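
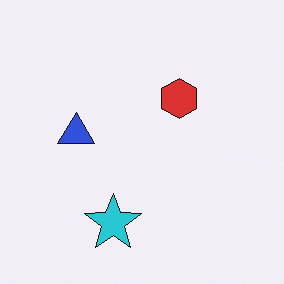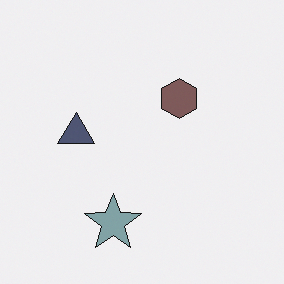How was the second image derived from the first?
The second image is the first heavily desaturated.

All colors are more muted and greyish — a global saturation change.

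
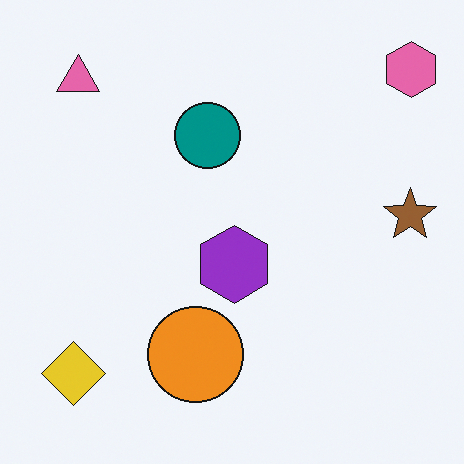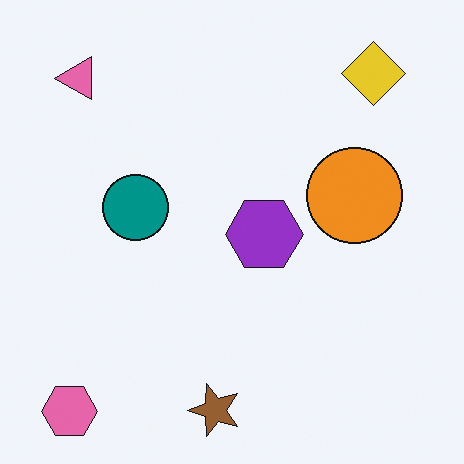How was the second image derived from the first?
This is the original image transposed (reflected across the top-left ↔ bottom-right diagonal).

Shapes have swapped their row and column positions — what was in the top-right is now in the bottom-left — a diagonal reflection.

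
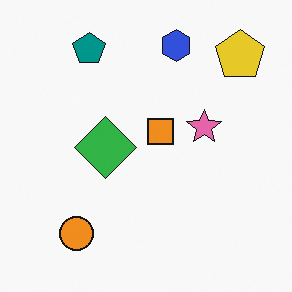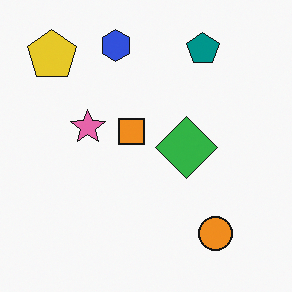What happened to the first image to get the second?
It was flipped horizontally (left ↔ right).

The yellow pentagon is in the top-right of the first image and the top-left of the second — shapes on opposite sides of the vertical midline have swapped in a mirror flip.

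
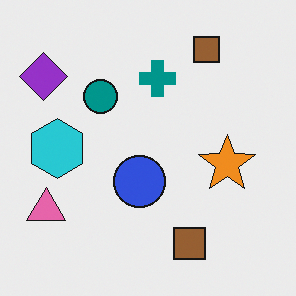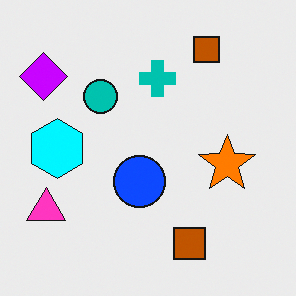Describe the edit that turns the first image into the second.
The transformation is: made much more vivid (saturation change).

All colors are more vivid — a global saturation change.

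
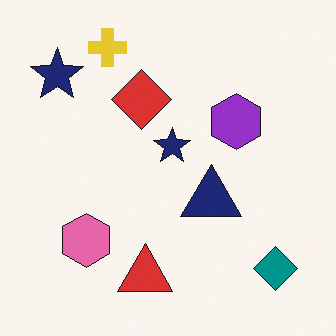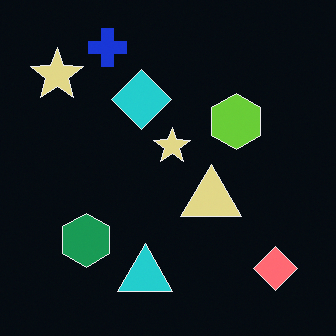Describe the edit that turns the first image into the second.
This is the original image color-inverted (negative).

The light background has become dark and every shape's color is its complement — a photographic negative.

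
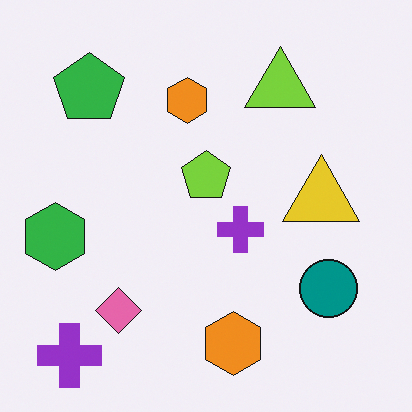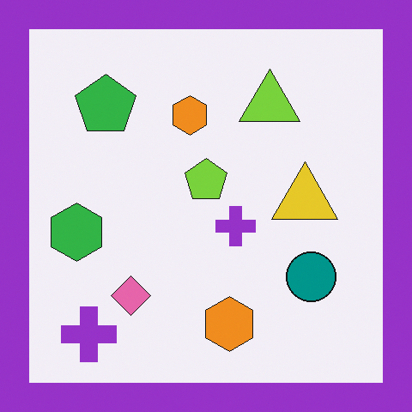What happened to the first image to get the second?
The second image is the first framed with a purple border.

A solid purple frame runs around the edge of the second image, with the content slightly shrunk inside it.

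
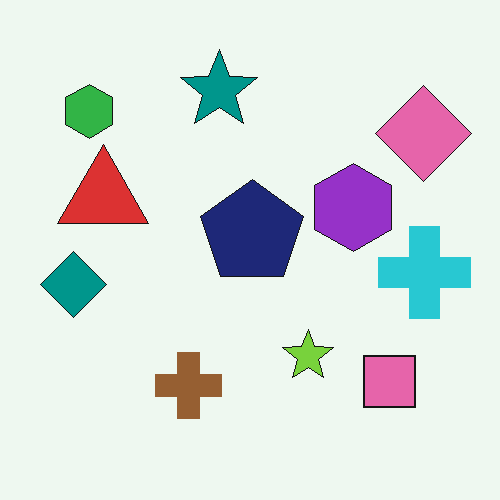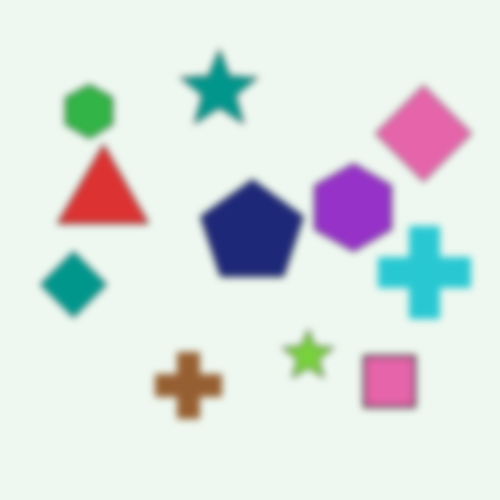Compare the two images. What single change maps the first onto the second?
The transformation is: noticeably gaussian-blurred.

Shape edges and outlines are uniformly softened across the whole image.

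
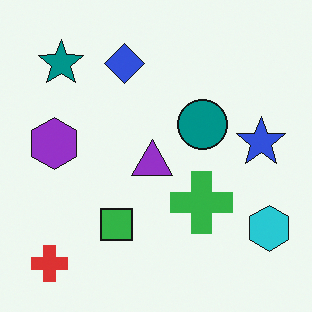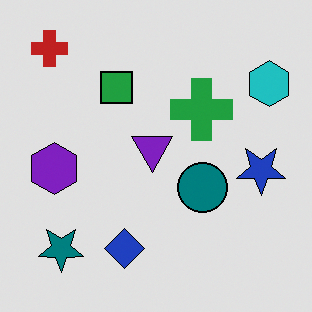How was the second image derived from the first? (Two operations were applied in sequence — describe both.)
This is the original image flipped vertically (top ↔ bottom), then posterized to a reduced palette.

The red cross is in the bottom-left of the first image and the top-left of the second — shapes on opposite sides of the horizontal midline have swapped in a mirror flip. Each flat color has snapped to a coarser quantized level — most visibly, the near-white background has dropped to a flat grey.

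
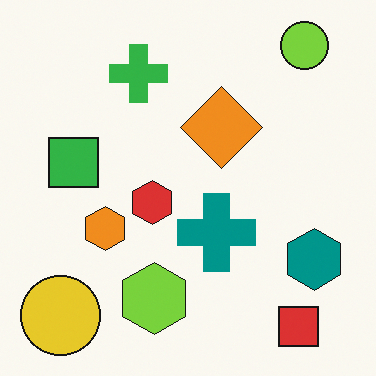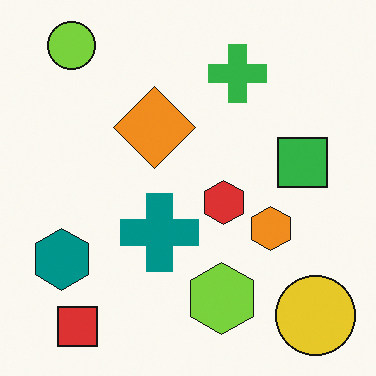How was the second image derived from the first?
The image was flipped horizontally (left ↔ right).

The yellow circle is in the bottom-left of the first image and the bottom-right of the second — shapes on opposite sides of the vertical midline have swapped in a mirror flip.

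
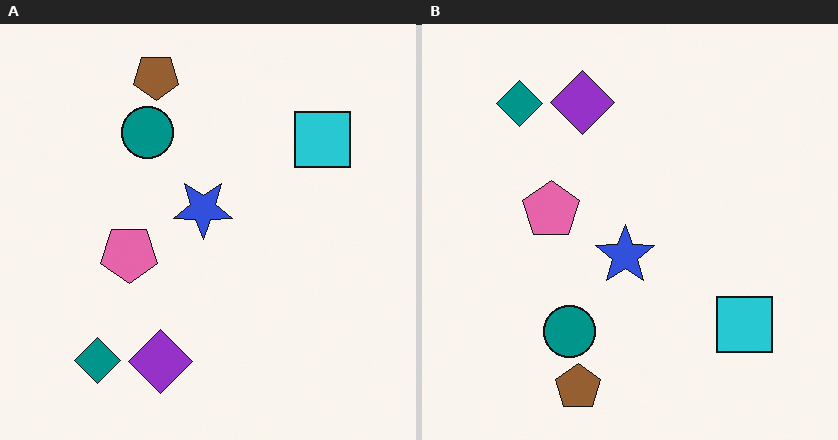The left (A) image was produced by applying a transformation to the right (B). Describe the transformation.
The image was flipped vertically (top ↔ bottom).

The brown pentagon is in the bottom of the right (B) image and the top of the left (A) — shapes on opposite sides of the horizontal midline have swapped in a mirror flip.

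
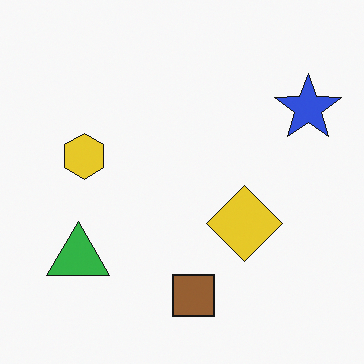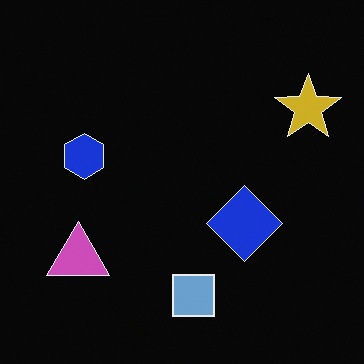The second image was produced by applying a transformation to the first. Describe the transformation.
The second image is the first color-inverted (negative).

The light background has become dark and every shape's color is its complement — a photographic negative.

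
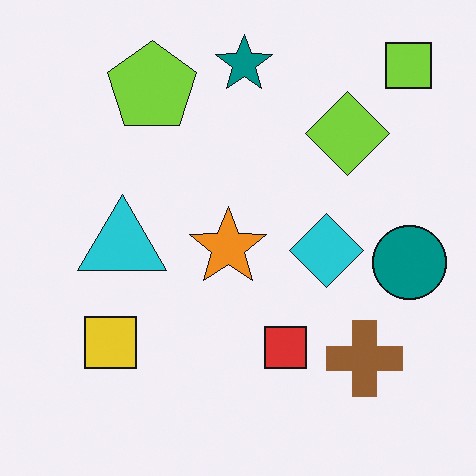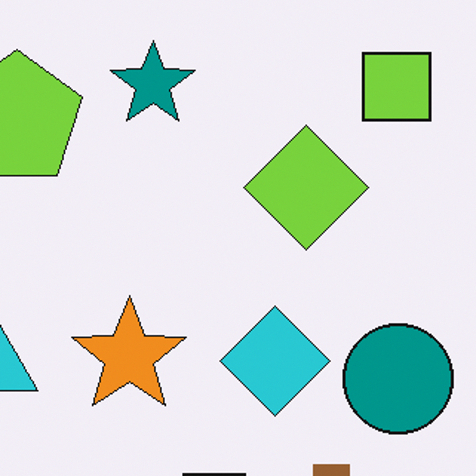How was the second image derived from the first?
This is the original image cropped to a modestly smaller region and rescaled.

The visible shapes are larger and the field of view is narrower; shapes near the original edges may be partly or wholly outside the frame — a crop-and-rescale.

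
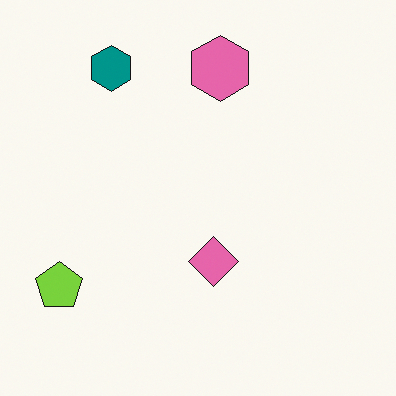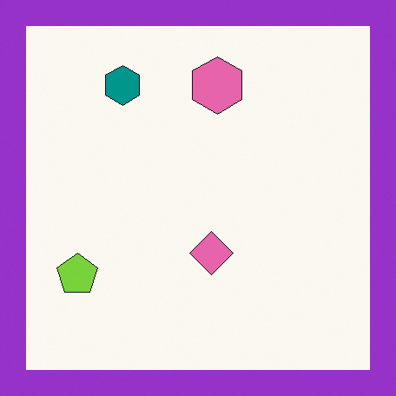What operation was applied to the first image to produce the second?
The second image is the first framed with a purple border.

A solid purple frame runs around the edge of the second image, with the content slightly shrunk inside it.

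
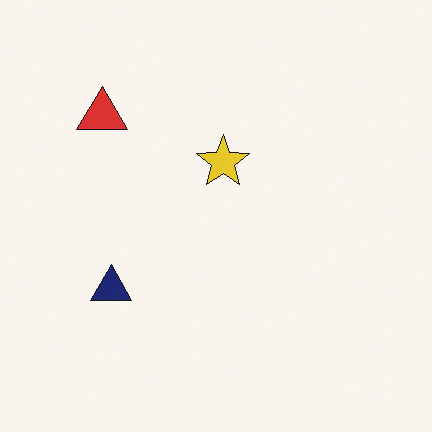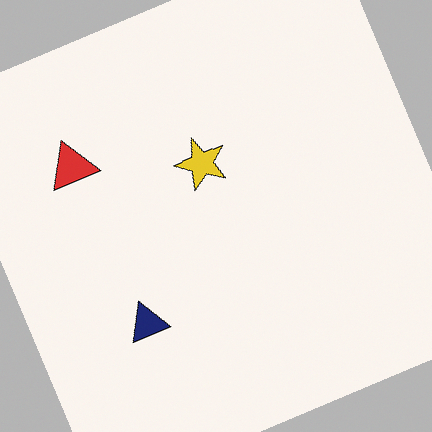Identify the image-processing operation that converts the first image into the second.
It was rotated counter-clockwise by a moderate amount.

Every shape is tilted by the same angle and the image corners show triangular fill wedges — a whole-image rotation by a non-right angle.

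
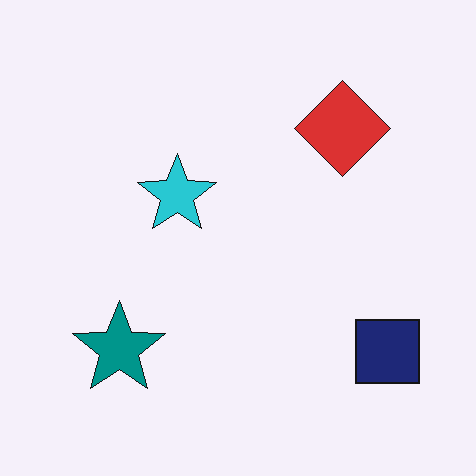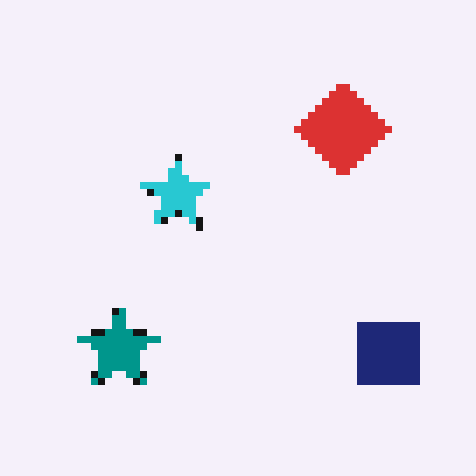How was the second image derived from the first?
It was pixelated into visible square blocks.

Shapes are reduced to large square blocks; fine edges and outlines are lost — a downscale-then-upscale (mosaic) effect.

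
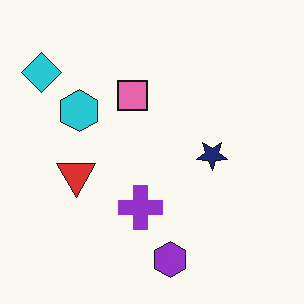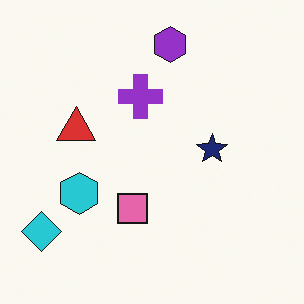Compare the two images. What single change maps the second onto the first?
Flipped vertically (top ↔ bottom).

The purple hexagon is in the top of the second image and the bottom of the first — shapes on opposite sides of the horizontal midline have swapped in a mirror flip.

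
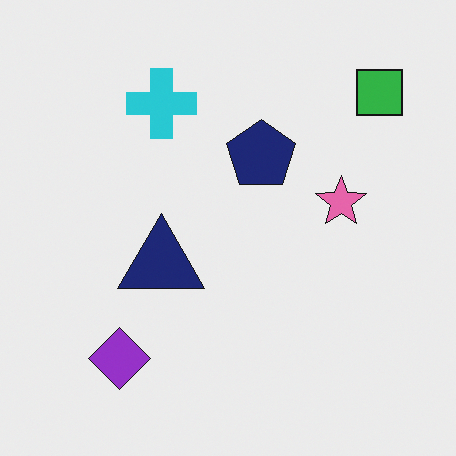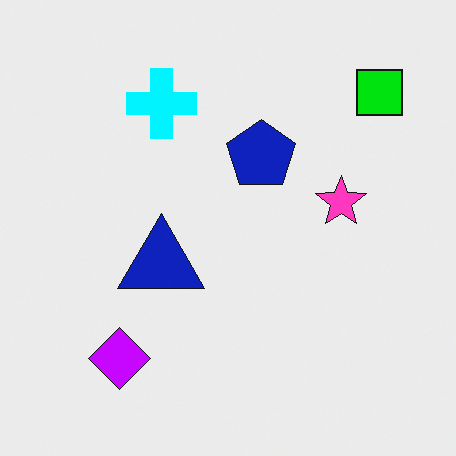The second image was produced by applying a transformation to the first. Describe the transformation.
It was heavily oversaturated.

All colors are more vivid — a global saturation change.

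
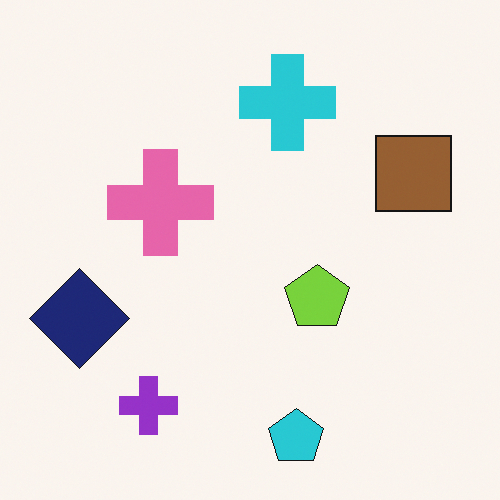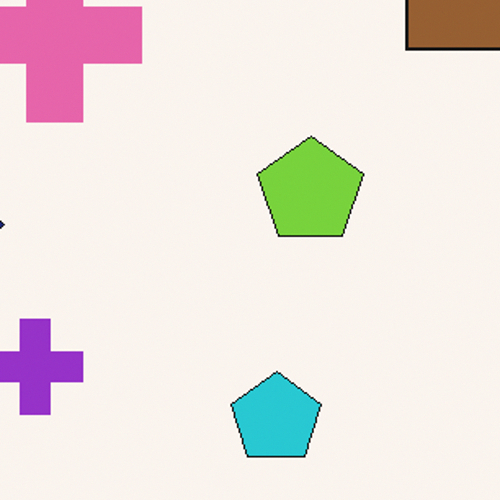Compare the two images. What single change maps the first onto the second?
The image was cropped to a noticeably smaller region and rescaled.

The visible shapes are larger and the field of view is narrower; shapes near the original edges may be partly or wholly outside the frame — a crop-and-rescale.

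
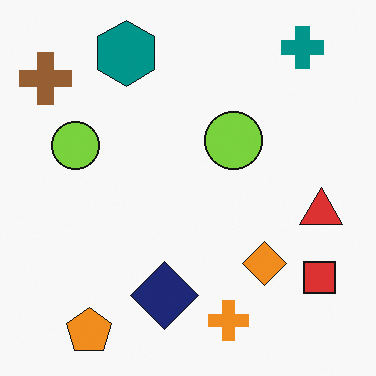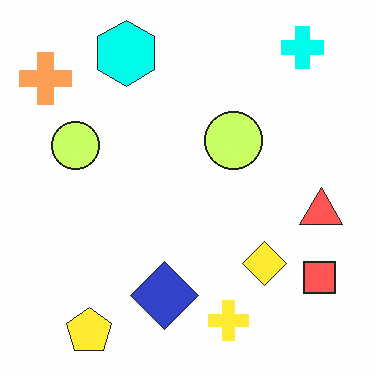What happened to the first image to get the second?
Noticeably brightened.

Every pixel — background and shapes alike — is uniformly brightened.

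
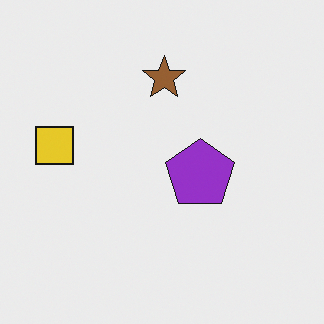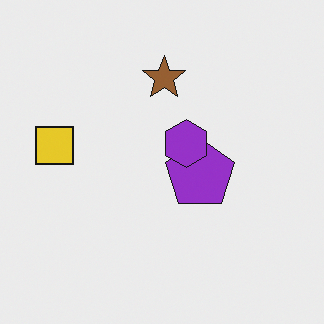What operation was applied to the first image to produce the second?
It was overlaid with an additional purple hexagon.

A purple hexagon appears in the second image that is absent from the first.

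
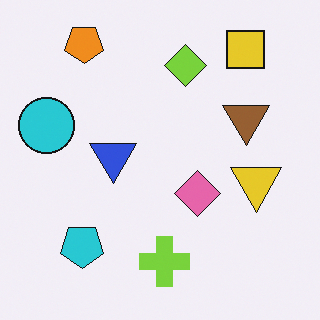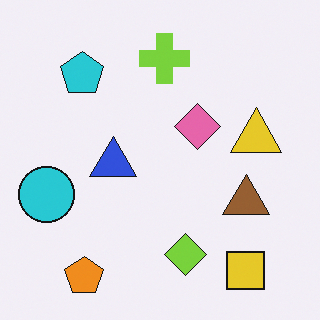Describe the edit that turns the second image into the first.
Flipped vertically (top ↔ bottom).

The orange pentagon is in the bottom-left of the second image and the top-left of the first — shapes on opposite sides of the horizontal midline have swapped in a mirror flip.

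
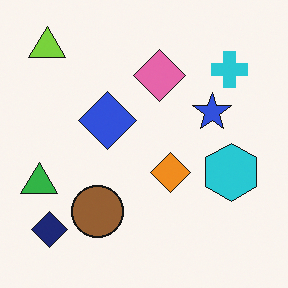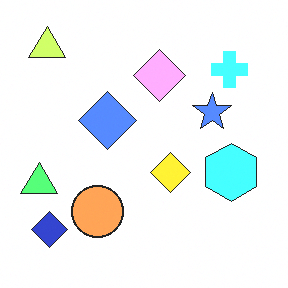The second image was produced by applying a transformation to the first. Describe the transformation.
The transformation is: substantially brightened.

Every pixel — background and shapes alike — is uniformly brightened.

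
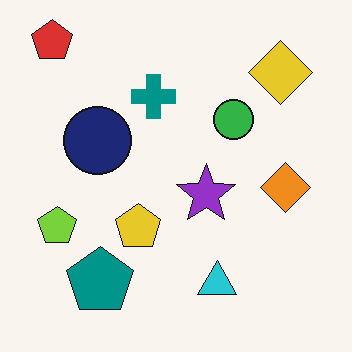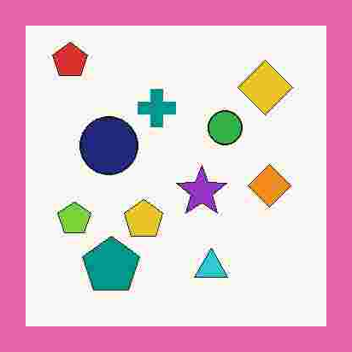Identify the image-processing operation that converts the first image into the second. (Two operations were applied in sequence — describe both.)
This is the original image degraded with heavy JPEG compression, then framed with a pink border.

Blocky 8×8 compression artifacts appear around shape edges and the flat background shows ringing — characteristic JPEG degradation. A solid pink frame runs around the edge of the second image, with the content slightly shrunk inside it.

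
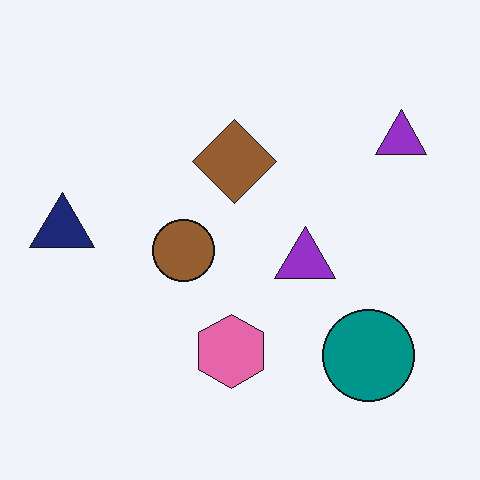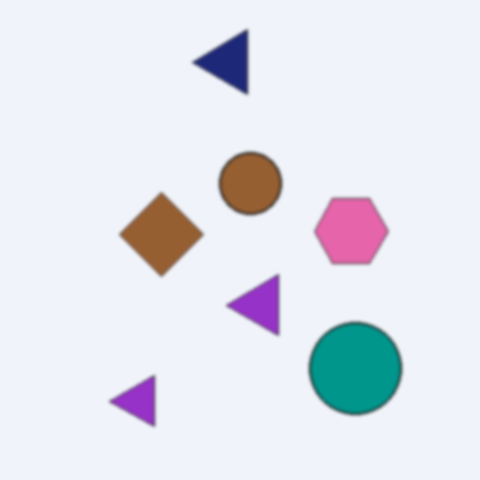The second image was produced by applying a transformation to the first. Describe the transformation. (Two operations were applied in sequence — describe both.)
The image was slightly softened, then transposed (reflected across the top-left ↔ bottom-right diagonal).

Shape edges and outlines are uniformly softened across the whole image. Shapes have swapped their row and column positions — what was in the top-right is now in the bottom-left — a diagonal reflection.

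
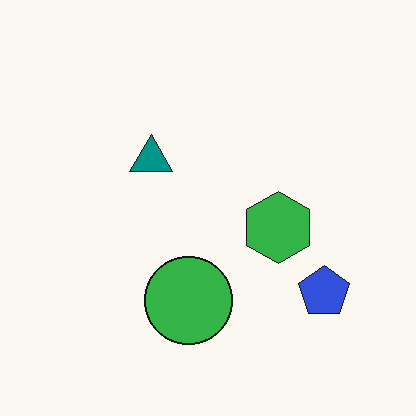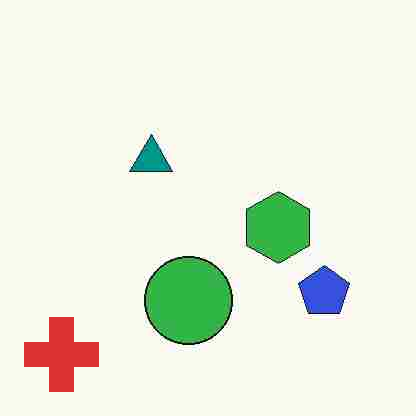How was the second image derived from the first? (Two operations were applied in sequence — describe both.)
Degraded with heavy JPEG compression, then overlaid with an additional red cross.

Blocky 8×8 compression artifacts appear around shape edges and the flat background shows ringing — characteristic JPEG degradation. A red cross appears in the second image that is absent from the first.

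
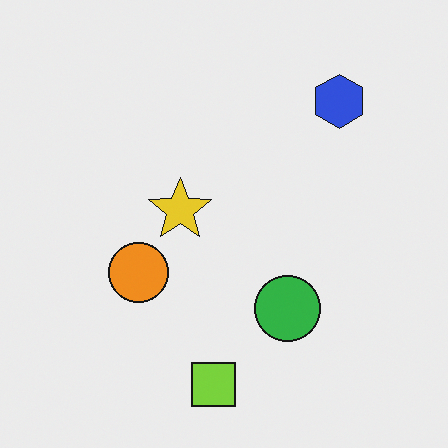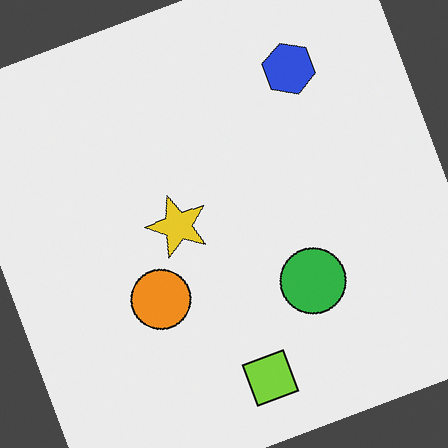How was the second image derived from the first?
Rotated counter-clockwise by a moderate amount.

Every shape is tilted by the same angle and the image corners show triangular fill wedges — a whole-image rotation by a non-right angle.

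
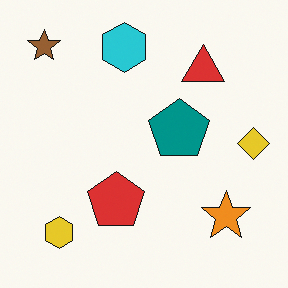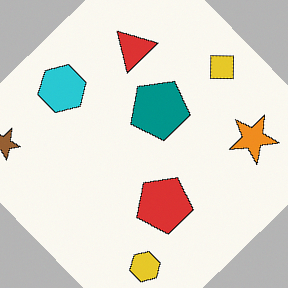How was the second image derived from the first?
Rotated counter-clockwise by a large amount — several tens of degrees.

Every shape is tilted by the same angle and the image corners show triangular fill wedges — a whole-image rotation by a non-right angle.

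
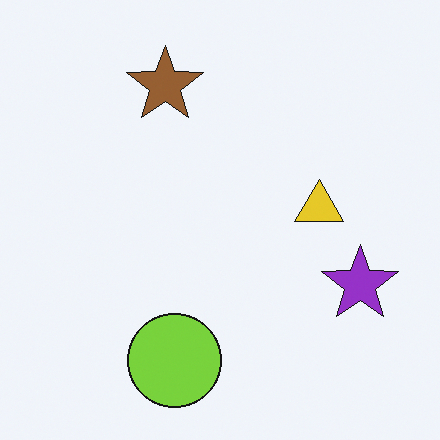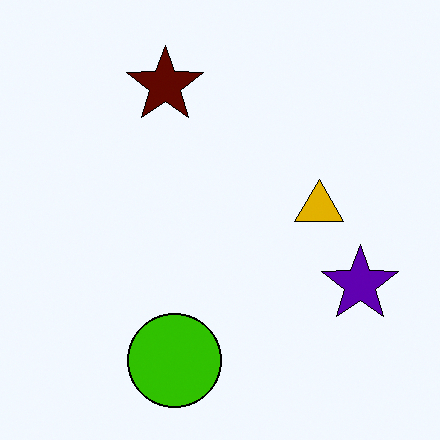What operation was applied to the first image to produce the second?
The transformation is: boosted in contrast.

Tones are pushed away from mid-grey across the whole image — a global contrast change.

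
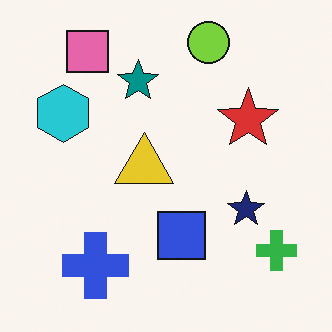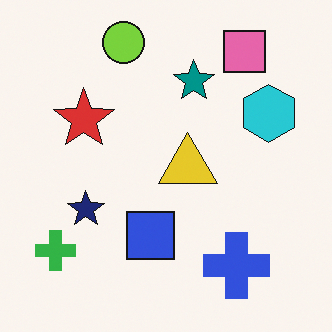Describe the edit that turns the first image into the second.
The image was flipped horizontally (left ↔ right).

The green cross is in the bottom-right of the first image and the bottom-left of the second — shapes on opposite sides of the vertical midline have swapped in a mirror flip.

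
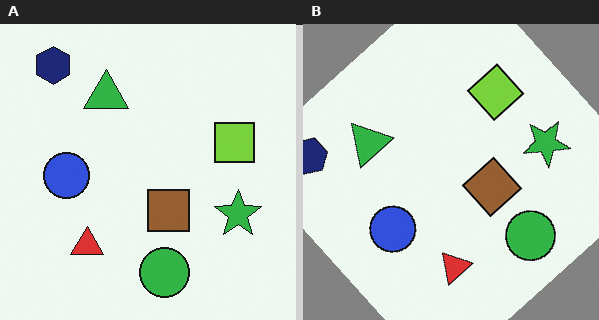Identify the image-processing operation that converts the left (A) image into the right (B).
The right (B) image is the left (A) rotated counter-clockwise by a large amount — several tens of degrees.

Every shape is tilted by the same angle and the image corners show triangular fill wedges — a whole-image rotation by a non-right angle.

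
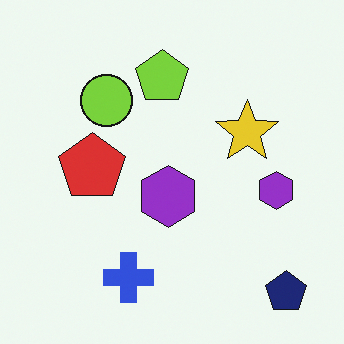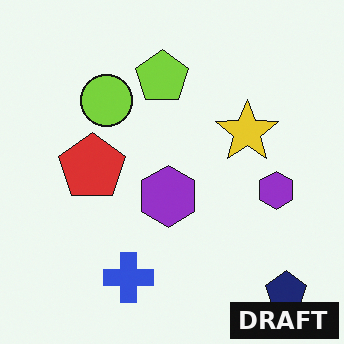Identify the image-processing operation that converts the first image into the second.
It was watermarked with the text "DRAFT" in the lower-right corner.

A dark label reading "DRAFT" appears in the lower-right corner.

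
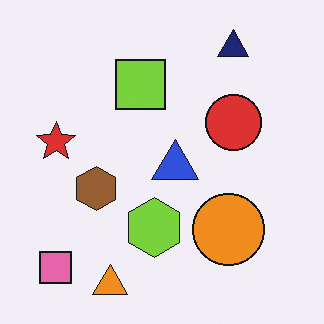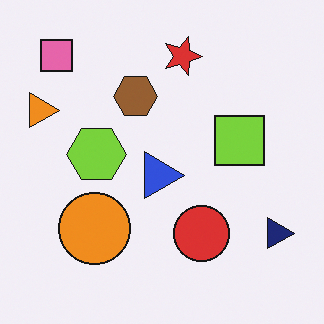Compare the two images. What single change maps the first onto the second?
The transformation is: rotated 90° clockwise.

The pink square sits in the bottom-left of the first image and the top-left of the second — consistent with a whole-image 90° clockwise rotation.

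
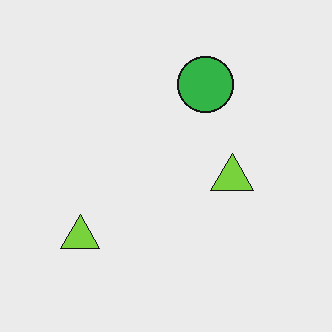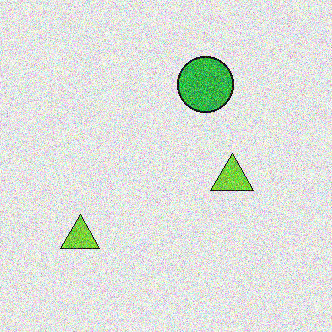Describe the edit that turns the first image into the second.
The second image is the first degraded with heavy additive noise.

Random speckle covers the whole image, including the flat background.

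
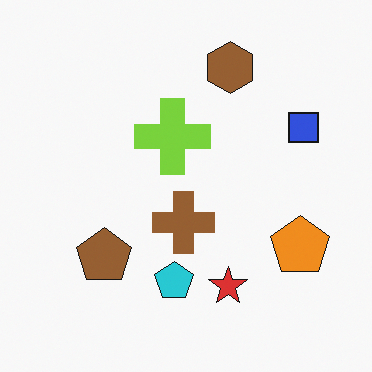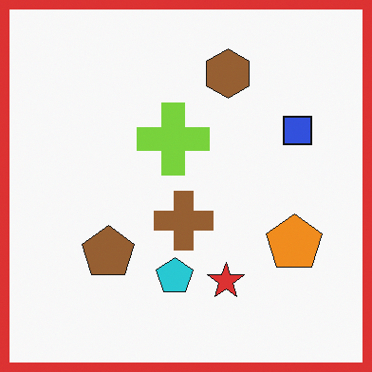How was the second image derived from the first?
The second image is the first framed with a red border.

A solid red frame runs around the edge of the second image, with the content slightly shrunk inside it.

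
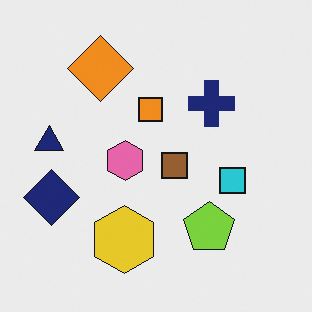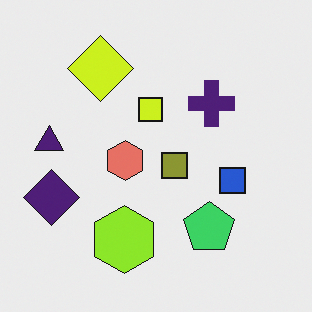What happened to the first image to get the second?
Hue-shifted slightly.

Every shape's color has rotated by the same amount around the hue wheel — a uniform hue shift.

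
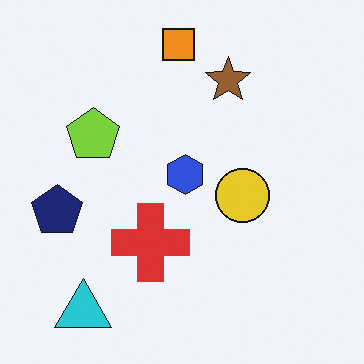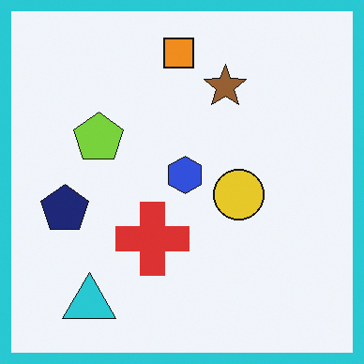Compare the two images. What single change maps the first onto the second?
The second image is the first framed with a cyan border.

A solid cyan frame runs around the edge of the second image, with the content slightly shrunk inside it.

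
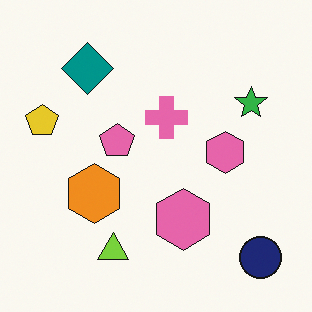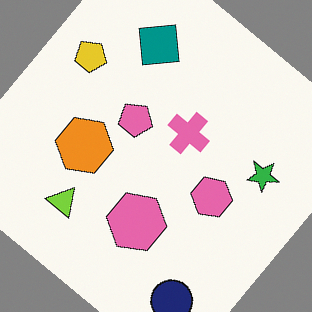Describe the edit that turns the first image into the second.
This is the original image rotated clockwise by a large amount — several tens of degrees.

Every shape is tilted by the same angle and the image corners show triangular fill wedges — a whole-image rotation by a non-right angle.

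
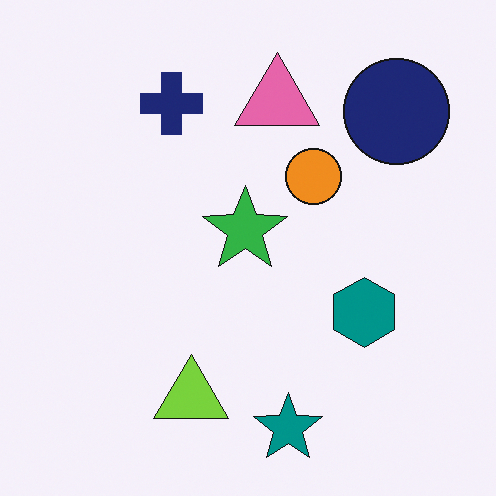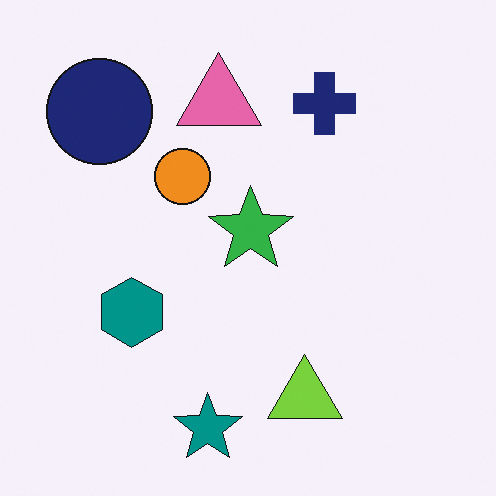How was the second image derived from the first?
The second image is the first flipped horizontally (left ↔ right).

The navy circle is in the top-right of the first image and the top-left of the second — shapes on opposite sides of the vertical midline have swapped in a mirror flip.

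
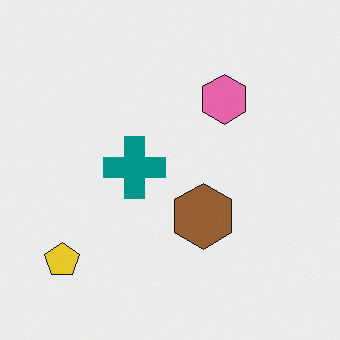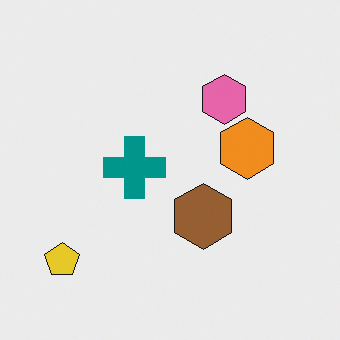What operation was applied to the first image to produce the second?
It was overlaid with an additional orange hexagon.

An orange hexagon appears in the second image that is absent from the first.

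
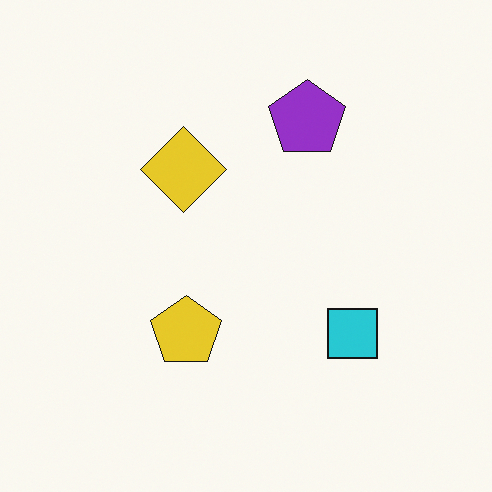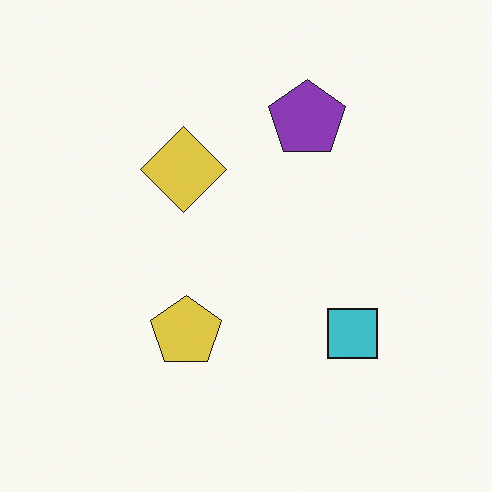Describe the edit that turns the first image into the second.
This is the original image slightly desaturated.

All colors are more muted and greyish — a global saturation change.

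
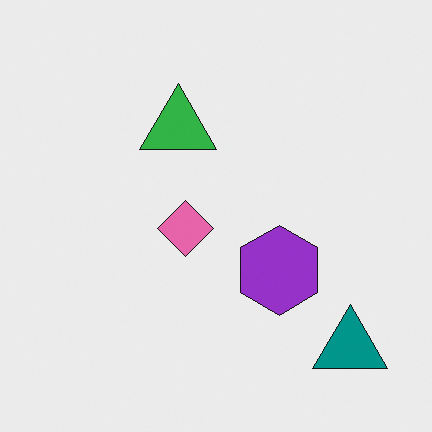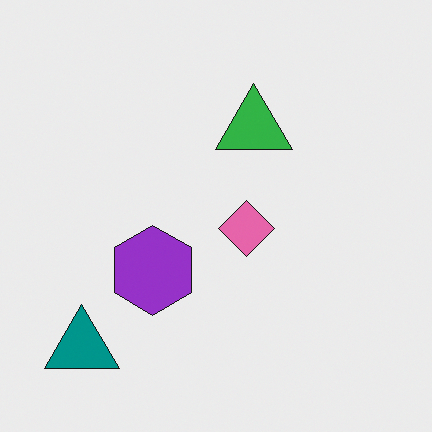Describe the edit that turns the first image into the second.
The image was flipped horizontally (left ↔ right).

The teal triangle is in the bottom-right of the first image and the bottom-left of the second — shapes on opposite sides of the vertical midline have swapped in a mirror flip.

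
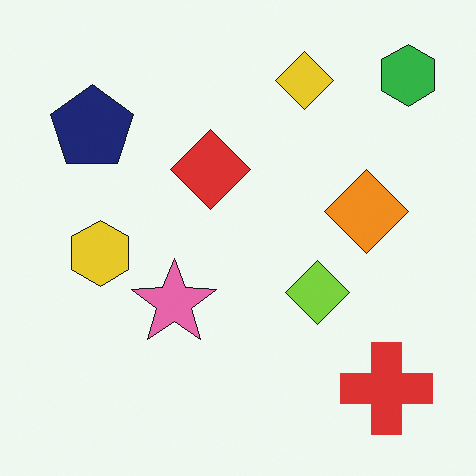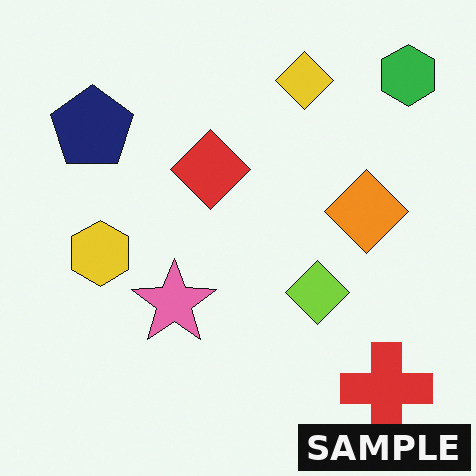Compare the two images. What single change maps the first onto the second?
This is the original image watermarked with the text "SAMPLE" in the lower-right corner.

A dark label reading "SAMPLE" appears in the lower-right corner.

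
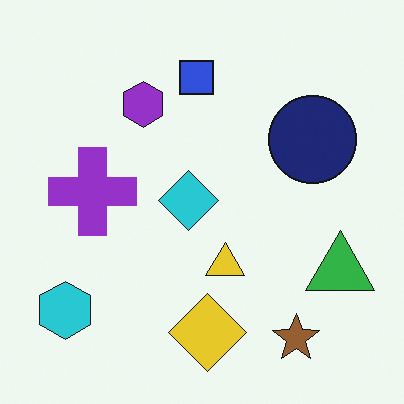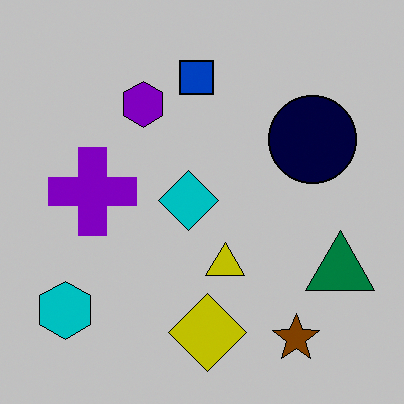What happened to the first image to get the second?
The second image is the first heavily posterized to just a handful of flat colors.

Each flat color has snapped to a coarser quantized level — most visibly, the near-white background has dropped to a flat grey.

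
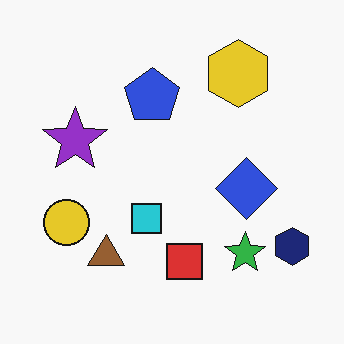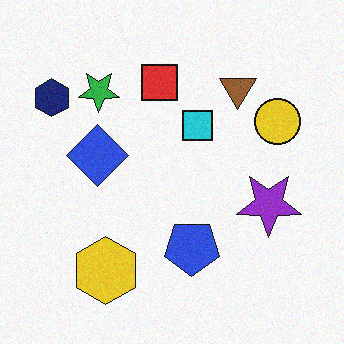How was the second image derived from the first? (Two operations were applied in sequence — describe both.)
It was degraded with light additive noise, then rotated 180°.

Random speckle covers the whole image, including the flat background. The navy hexagon sits in the bottom-right of the first image and the top-left of the second — consistent with a whole-image 180° rotation.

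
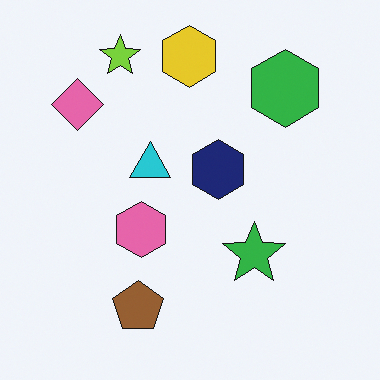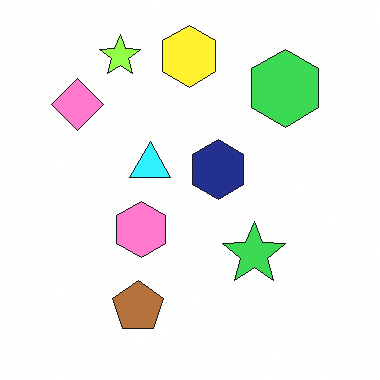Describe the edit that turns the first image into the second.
This is the original image brightened a little.

Every pixel — background and shapes alike — is uniformly brightened.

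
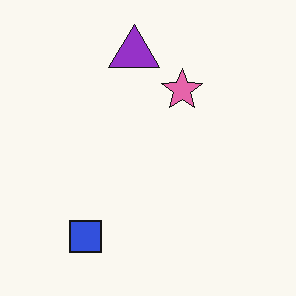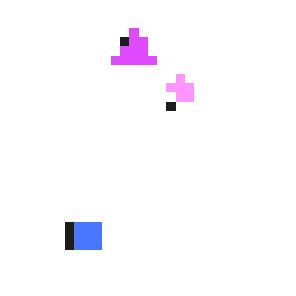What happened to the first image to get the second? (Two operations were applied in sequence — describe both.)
This is the original image brightened a lot, then heavily pixelated into large blocks.

Every pixel — background and shapes alike — is uniformly brightened. Shapes are reduced to large square blocks; fine edges and outlines are lost — a downscale-then-upscale (mosaic) effect.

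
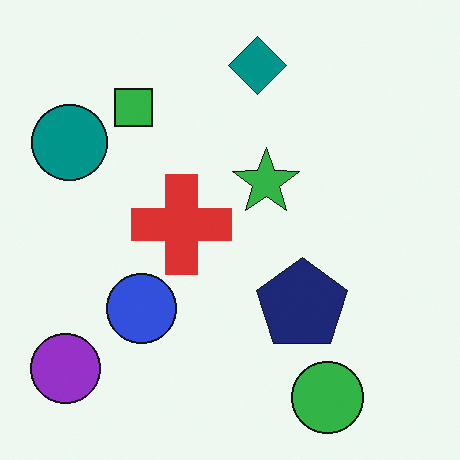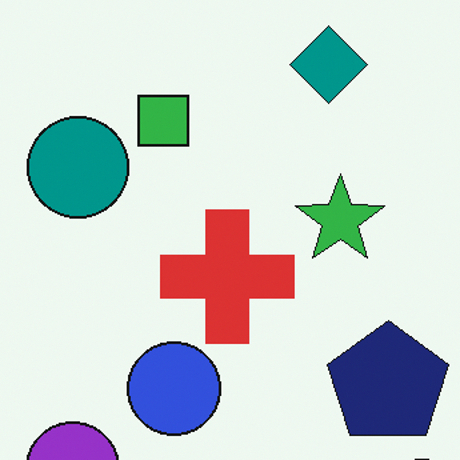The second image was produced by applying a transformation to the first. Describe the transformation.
The second image is the first cropped slightly and scaled back up.

The visible shapes are larger and the field of view is narrower; shapes near the original edges may be partly or wholly outside the frame — a crop-and-rescale.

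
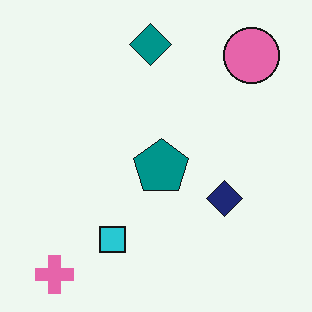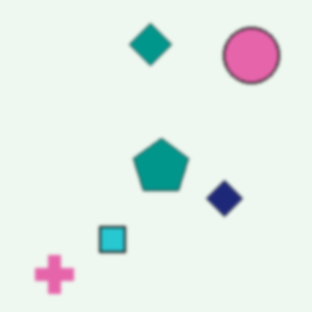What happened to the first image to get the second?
It was given a subtle gaussian blur.

Shape edges and outlines are uniformly softened across the whole image.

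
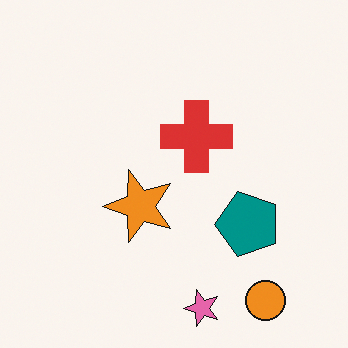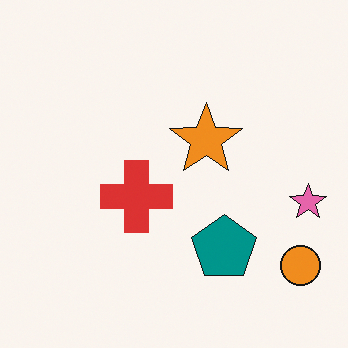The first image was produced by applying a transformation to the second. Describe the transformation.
The transformation is: transposed (reflected across the top-left ↔ bottom-right diagonal).

Shapes have swapped their row and column positions — what was in the top-right is now in the bottom-left — a diagonal reflection.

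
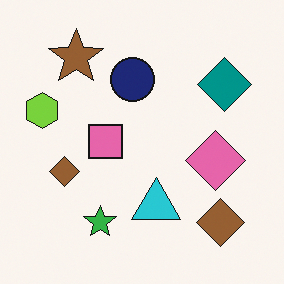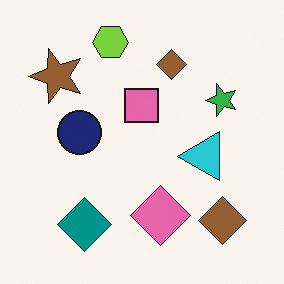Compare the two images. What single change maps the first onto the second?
Transposed (reflected across the top-left ↔ bottom-right diagonal).

Shapes have swapped their row and column positions — what was in the top-right is now in the bottom-left — a diagonal reflection.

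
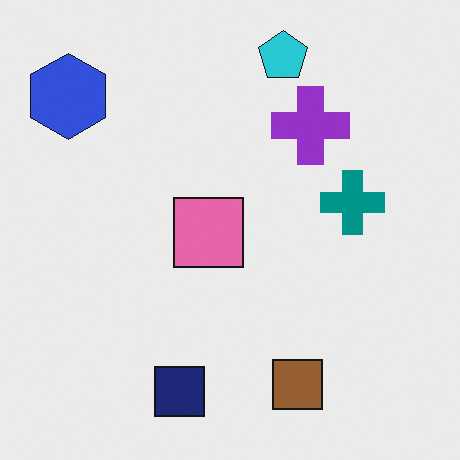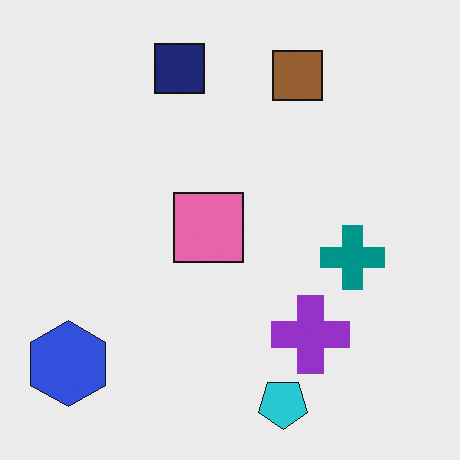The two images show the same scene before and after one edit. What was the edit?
The second image is the first flipped vertically (top ↔ bottom).

The cyan pentagon is in the top of the first image and the bottom of the second — shapes on opposite sides of the horizontal midline have swapped in a mirror flip.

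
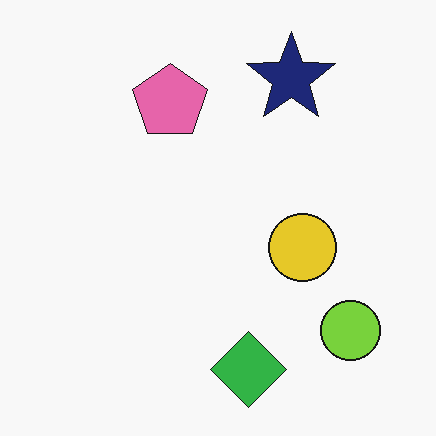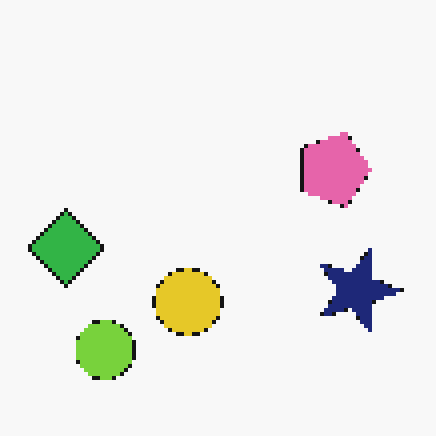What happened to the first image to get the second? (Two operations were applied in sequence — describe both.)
Rotated 90° clockwise, then mildly pixelated.

The lime circle sits in the bottom-right of the first image and the bottom-left of the second — consistent with a whole-image 90° clockwise rotation. Shapes are reduced to large square blocks; fine edges and outlines are lost — a downscale-then-upscale (mosaic) effect.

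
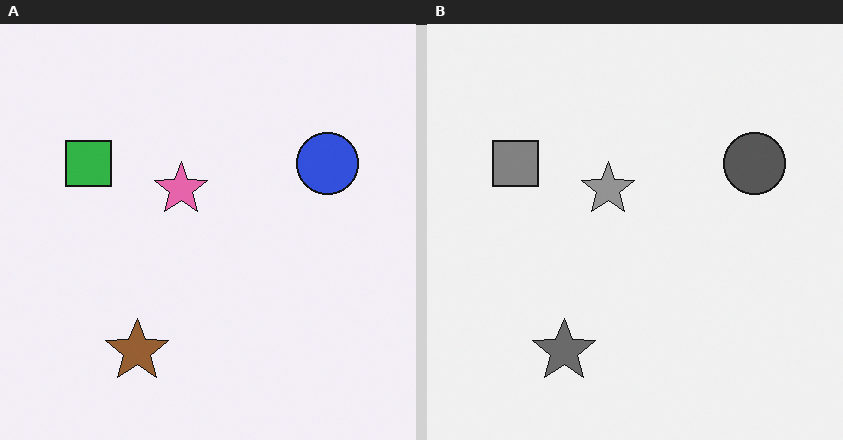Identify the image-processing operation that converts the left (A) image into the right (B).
This is the original image converted to grayscale.

All color is removed — every shape is now a shade of grey.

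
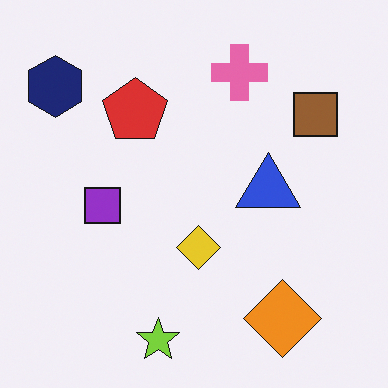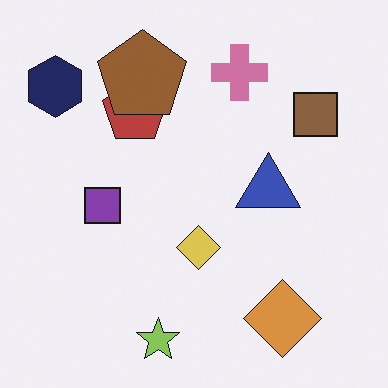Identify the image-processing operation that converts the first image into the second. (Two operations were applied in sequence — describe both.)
This is the original image slightly desaturated, then overlaid with an additional brown pentagon.

All colors are more muted and greyish — a global saturation change. A brown pentagon appears in the second image that is absent from the first.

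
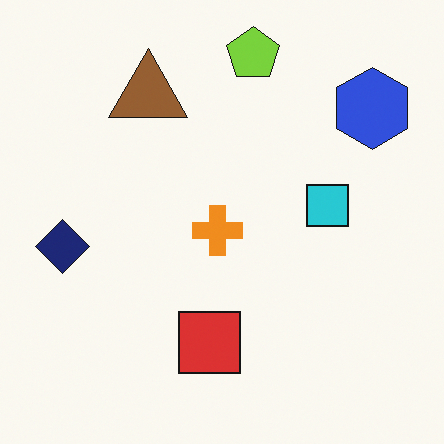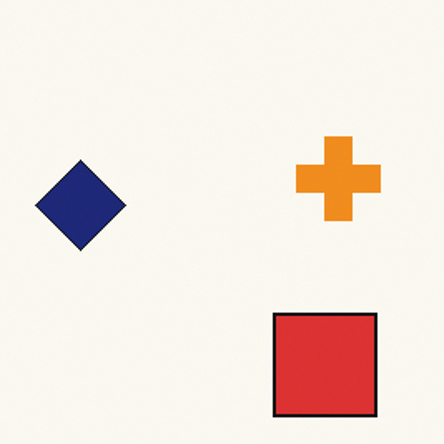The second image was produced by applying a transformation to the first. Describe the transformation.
The image was cropped tightly and scaled back up.

The visible shapes are larger and the field of view is narrower; shapes near the original edges may be partly or wholly outside the frame — a crop-and-rescale.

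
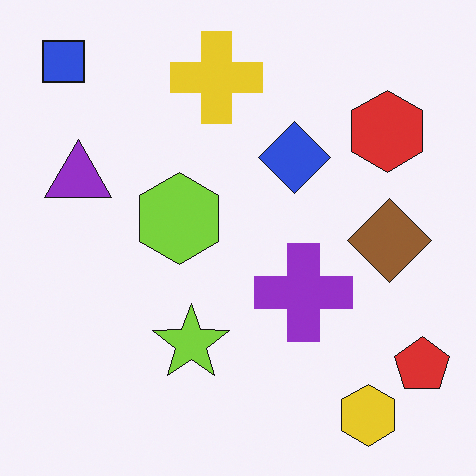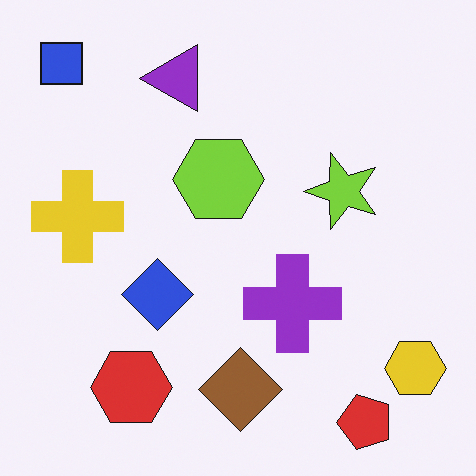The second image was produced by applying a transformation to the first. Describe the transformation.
Transposed (reflected across the top-left ↔ bottom-right diagonal).

Shapes have swapped their row and column positions — what was in the top-right is now in the bottom-left — a diagonal reflection.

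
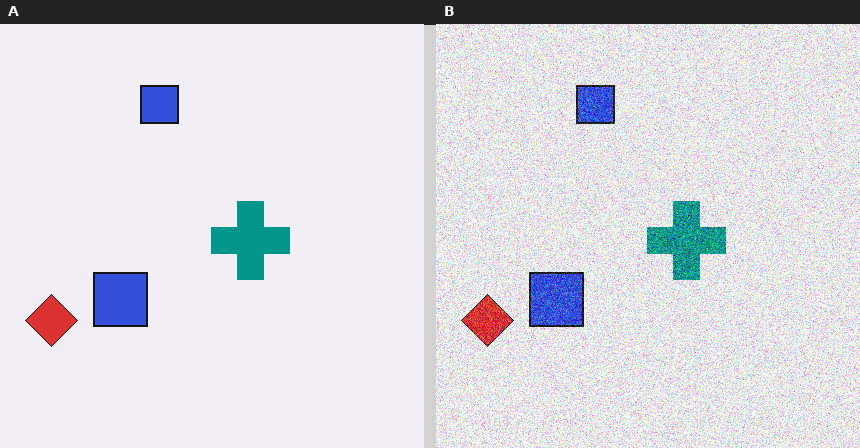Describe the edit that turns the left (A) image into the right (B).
This is the original image degraded with heavy additive noise.

Random speckle covers the whole image, including the flat background.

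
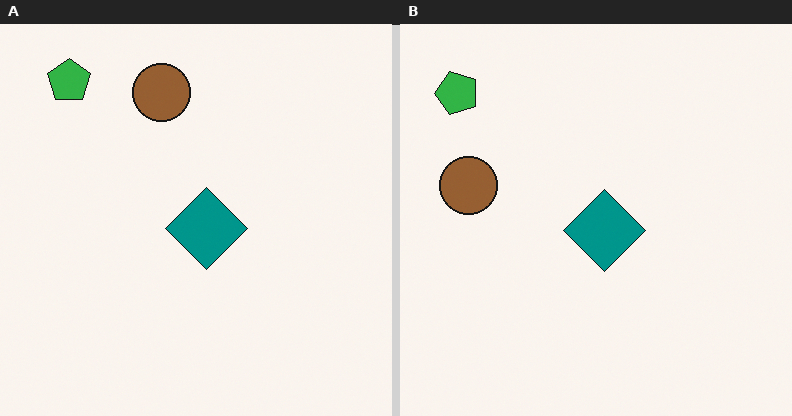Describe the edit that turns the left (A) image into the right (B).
The right (B) image is the left (A) transposed (reflected across the top-left ↔ bottom-right diagonal).

Shapes have swapped their row and column positions — what was in the top-right is now in the bottom-left — a diagonal reflection.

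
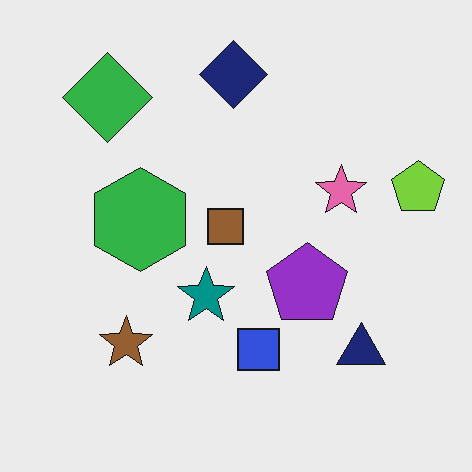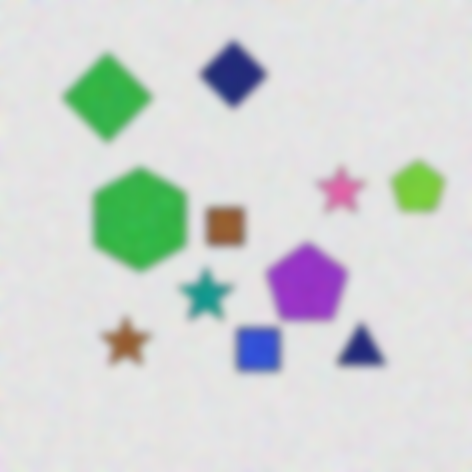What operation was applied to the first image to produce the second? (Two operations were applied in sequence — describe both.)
The second image is the first degraded with strong gaussian noise, then moderately blurred.

Random speckle covers the whole image, including the flat background. Shape edges and outlines are uniformly softened across the whole image.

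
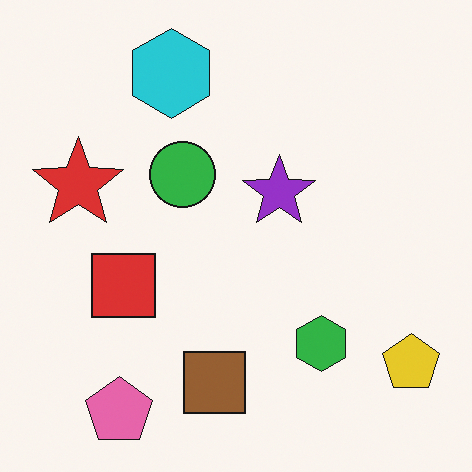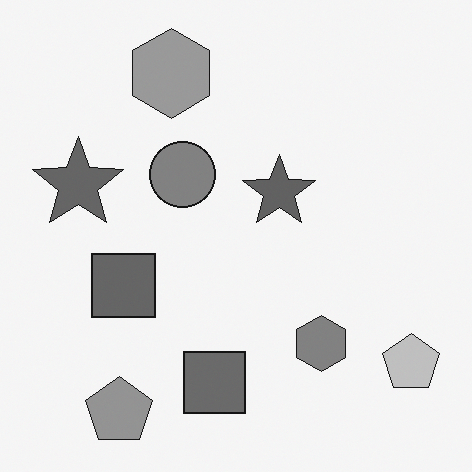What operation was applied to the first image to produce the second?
It was converted to grayscale.

All color is removed — every shape is now a shade of grey.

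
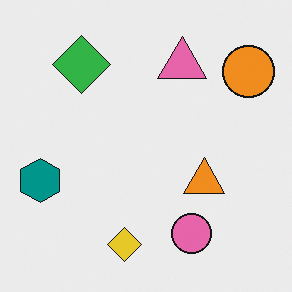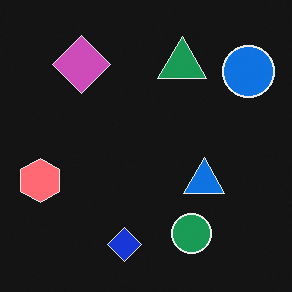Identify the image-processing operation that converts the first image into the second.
It was color-inverted (negative).

The light background has become dark and every shape's color is its complement — a photographic negative.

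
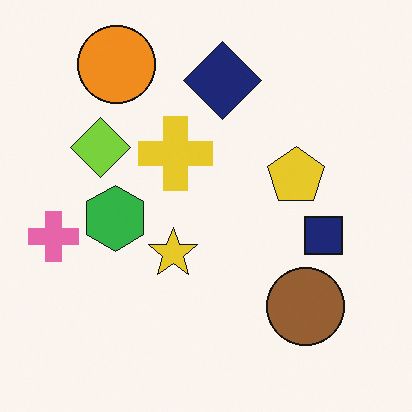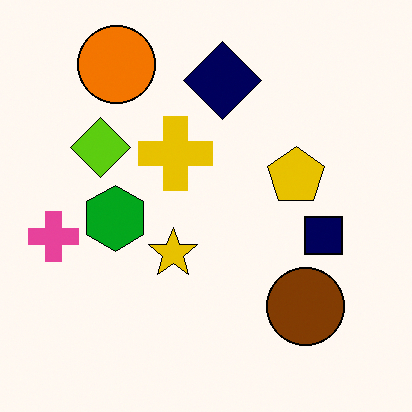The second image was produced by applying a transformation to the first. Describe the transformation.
It was given slightly increased contrast.

Tones are pushed away from mid-grey across the whole image — a global contrast change.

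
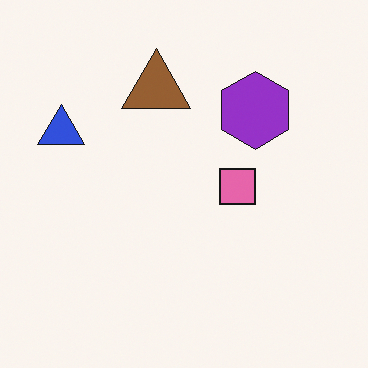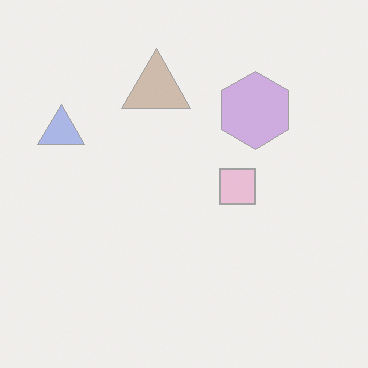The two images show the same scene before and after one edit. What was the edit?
Washed out (contrast reduced).

Tones are pushed toward mid-grey across the whole image — a global contrast change.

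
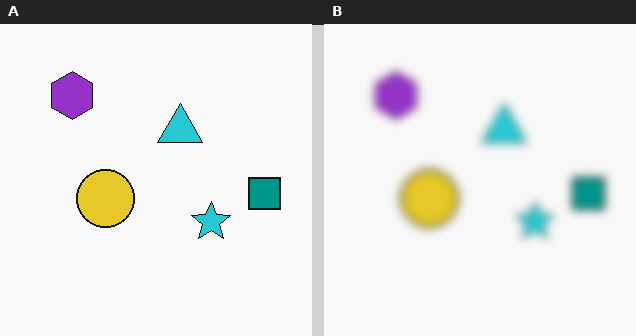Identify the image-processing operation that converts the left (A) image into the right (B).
This is the original image noticeably gaussian-blurred.

Shape edges and outlines are uniformly softened across the whole image.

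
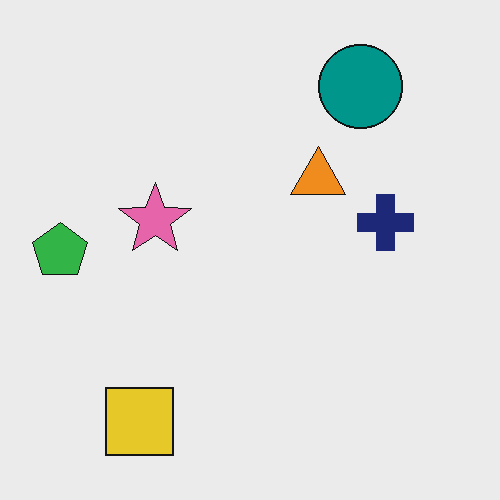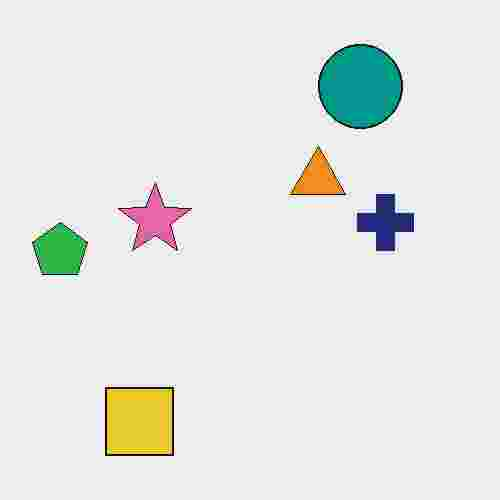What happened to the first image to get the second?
The second image is the first degraded with heavy JPEG compression.

Blocky 8×8 compression artifacts appear around shape edges and the flat background shows ringing — characteristic JPEG degradation.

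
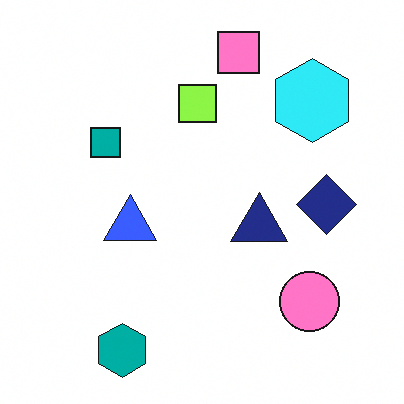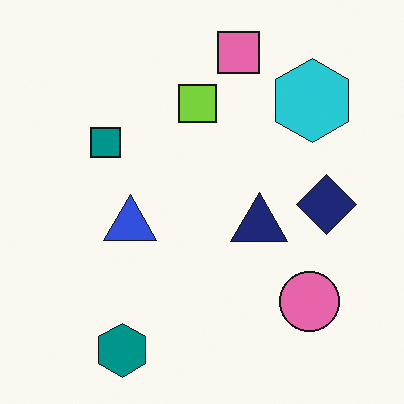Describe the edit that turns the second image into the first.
The first image is the second slightly brightened.

Every pixel — background and shapes alike — is uniformly brightened.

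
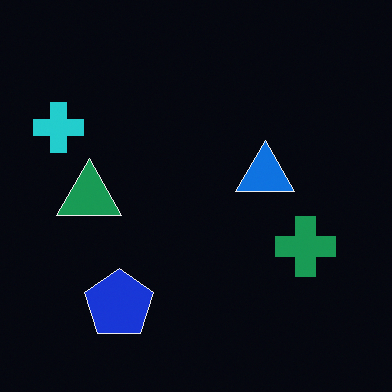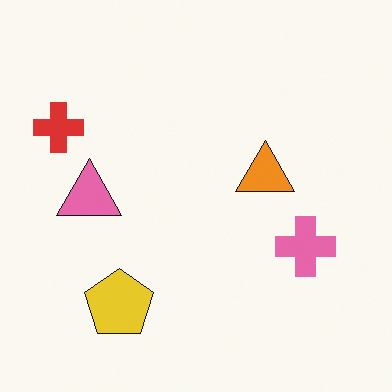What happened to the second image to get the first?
The transformation is: color-inverted (negative).

The light background has become dark and every shape's color is its complement — a photographic negative.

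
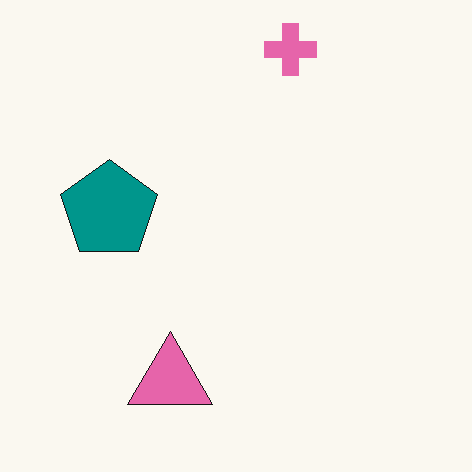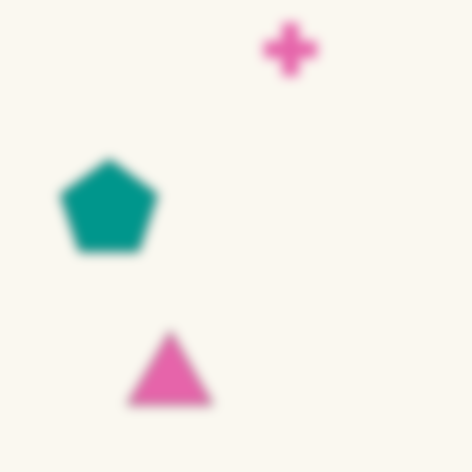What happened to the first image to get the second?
The image was heavily blurred.

Shape edges and outlines are uniformly softened across the whole image.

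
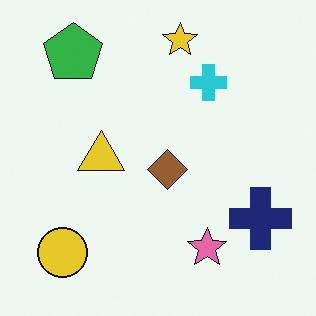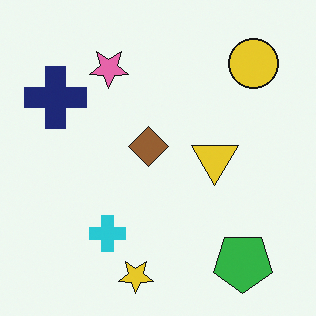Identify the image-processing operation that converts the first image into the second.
The second image is the first rotated 180°.

The green pentagon sits in the top-left of the first image and the bottom-right of the second — consistent with a whole-image 180° rotation.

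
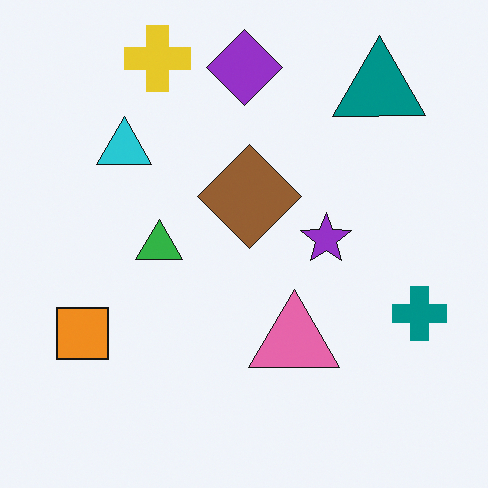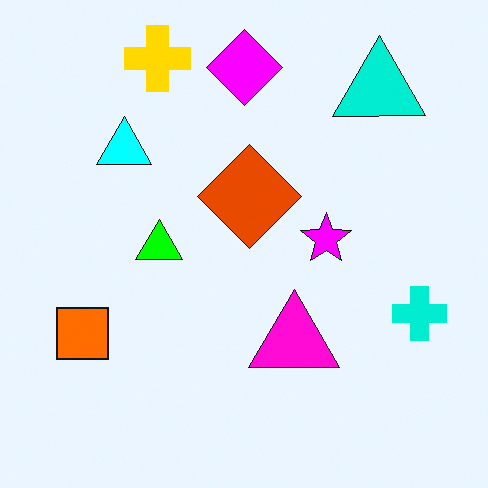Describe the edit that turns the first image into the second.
This is the original image made much more vivid (saturation change).

All colors are more vivid — a global saturation change.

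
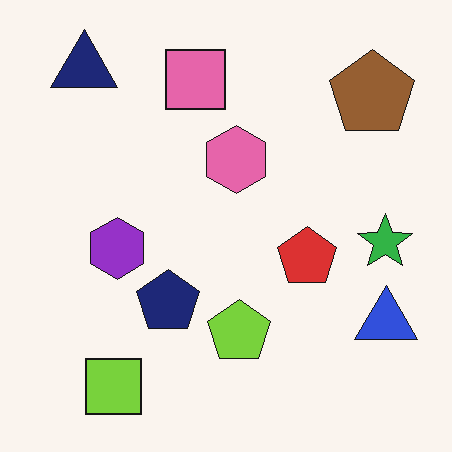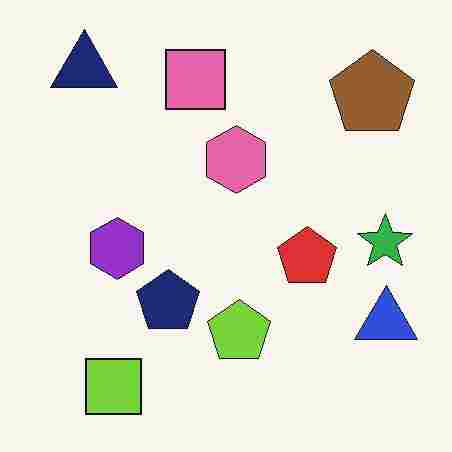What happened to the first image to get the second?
It was degraded with heavy JPEG compression.

Blocky 8×8 compression artifacts appear around shape edges and the flat background shows ringing — characteristic JPEG degradation.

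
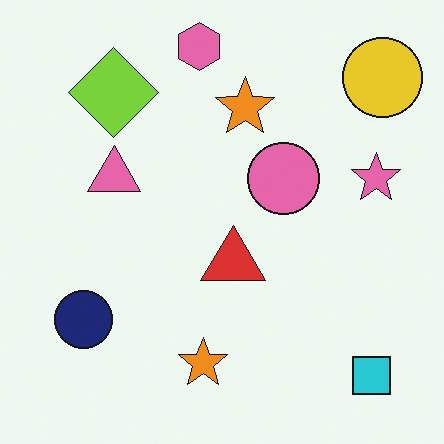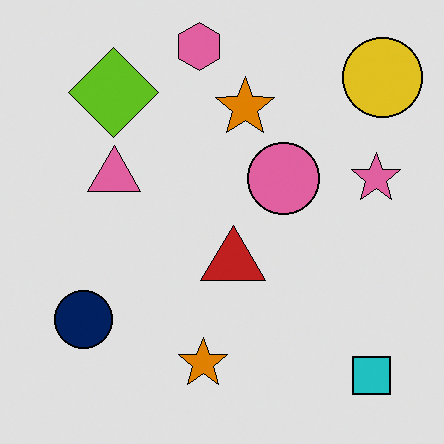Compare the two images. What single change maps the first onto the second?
Posterized to a reduced palette.

Each flat color has snapped to a coarser quantized level — most visibly, the near-white background has dropped to a flat grey.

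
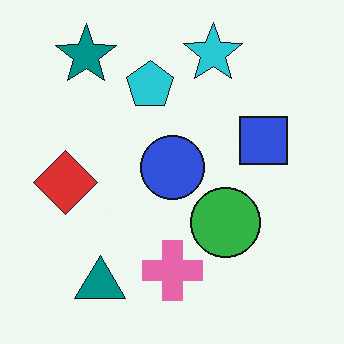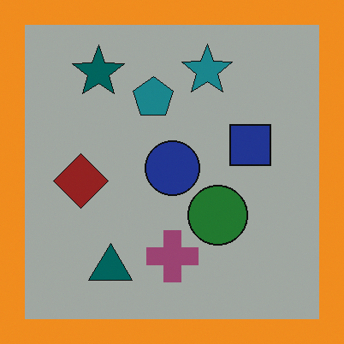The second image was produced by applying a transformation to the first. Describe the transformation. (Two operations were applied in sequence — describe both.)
It was noticeably darkened, then framed with a orange border.

Every pixel — background and shapes alike — is uniformly darkened. A solid orange frame runs around the edge of the second image, with the content slightly shrunk inside it.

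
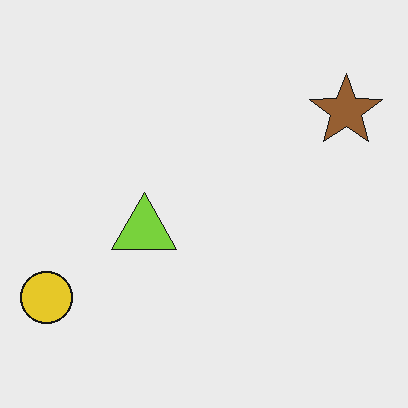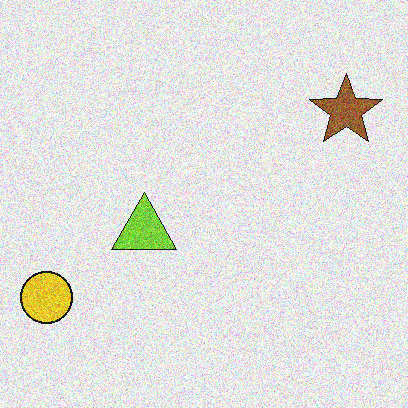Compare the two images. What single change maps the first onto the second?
The second image is the first degraded with a thick layer of grain.

Random speckle covers the whole image, including the flat background.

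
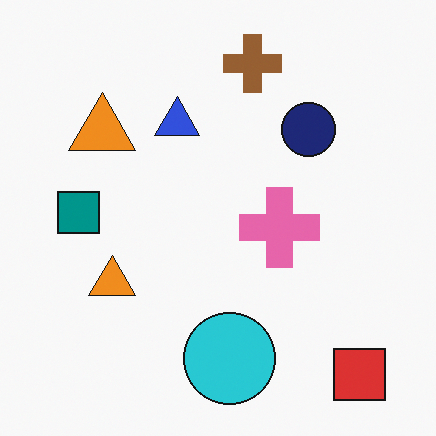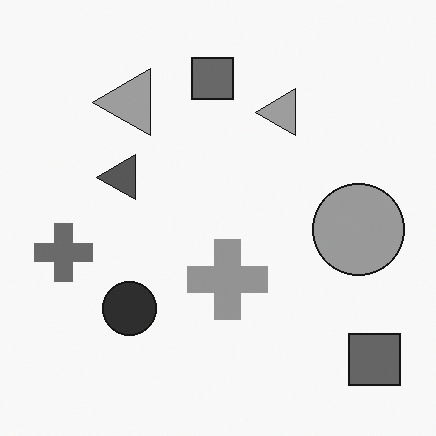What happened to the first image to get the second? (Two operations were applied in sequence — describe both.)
Converted to grayscale, then transposed (reflected across the top-left ↔ bottom-right diagonal).

All color is removed — every shape is now a shade of grey. Shapes have swapped their row and column positions — what was in the top-right is now in the bottom-left — a diagonal reflection.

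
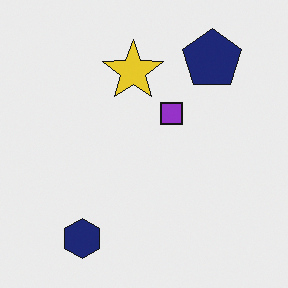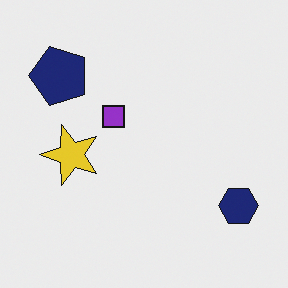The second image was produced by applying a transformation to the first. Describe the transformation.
This is the original image rotated 90° counter-clockwise.

The navy hexagon sits in the bottom-left of the first image and the bottom-right of the second — consistent with a whole-image 90° counter-clockwise rotation.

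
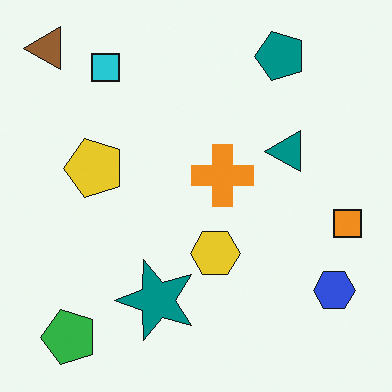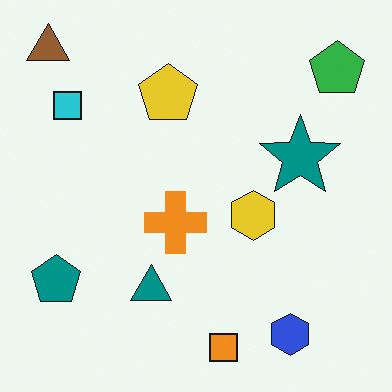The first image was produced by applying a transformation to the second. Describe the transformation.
It was transposed (reflected across the top-left ↔ bottom-right diagonal).

Shapes have swapped their row and column positions — what was in the top-right is now in the bottom-left — a diagonal reflection.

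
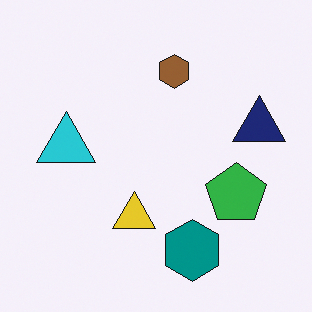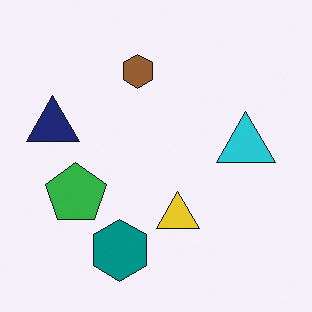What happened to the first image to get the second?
It was flipped horizontally (left ↔ right).

The navy triangle is in the right of the first image and the left of the second — shapes on opposite sides of the vertical midline have swapped in a mirror flip.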